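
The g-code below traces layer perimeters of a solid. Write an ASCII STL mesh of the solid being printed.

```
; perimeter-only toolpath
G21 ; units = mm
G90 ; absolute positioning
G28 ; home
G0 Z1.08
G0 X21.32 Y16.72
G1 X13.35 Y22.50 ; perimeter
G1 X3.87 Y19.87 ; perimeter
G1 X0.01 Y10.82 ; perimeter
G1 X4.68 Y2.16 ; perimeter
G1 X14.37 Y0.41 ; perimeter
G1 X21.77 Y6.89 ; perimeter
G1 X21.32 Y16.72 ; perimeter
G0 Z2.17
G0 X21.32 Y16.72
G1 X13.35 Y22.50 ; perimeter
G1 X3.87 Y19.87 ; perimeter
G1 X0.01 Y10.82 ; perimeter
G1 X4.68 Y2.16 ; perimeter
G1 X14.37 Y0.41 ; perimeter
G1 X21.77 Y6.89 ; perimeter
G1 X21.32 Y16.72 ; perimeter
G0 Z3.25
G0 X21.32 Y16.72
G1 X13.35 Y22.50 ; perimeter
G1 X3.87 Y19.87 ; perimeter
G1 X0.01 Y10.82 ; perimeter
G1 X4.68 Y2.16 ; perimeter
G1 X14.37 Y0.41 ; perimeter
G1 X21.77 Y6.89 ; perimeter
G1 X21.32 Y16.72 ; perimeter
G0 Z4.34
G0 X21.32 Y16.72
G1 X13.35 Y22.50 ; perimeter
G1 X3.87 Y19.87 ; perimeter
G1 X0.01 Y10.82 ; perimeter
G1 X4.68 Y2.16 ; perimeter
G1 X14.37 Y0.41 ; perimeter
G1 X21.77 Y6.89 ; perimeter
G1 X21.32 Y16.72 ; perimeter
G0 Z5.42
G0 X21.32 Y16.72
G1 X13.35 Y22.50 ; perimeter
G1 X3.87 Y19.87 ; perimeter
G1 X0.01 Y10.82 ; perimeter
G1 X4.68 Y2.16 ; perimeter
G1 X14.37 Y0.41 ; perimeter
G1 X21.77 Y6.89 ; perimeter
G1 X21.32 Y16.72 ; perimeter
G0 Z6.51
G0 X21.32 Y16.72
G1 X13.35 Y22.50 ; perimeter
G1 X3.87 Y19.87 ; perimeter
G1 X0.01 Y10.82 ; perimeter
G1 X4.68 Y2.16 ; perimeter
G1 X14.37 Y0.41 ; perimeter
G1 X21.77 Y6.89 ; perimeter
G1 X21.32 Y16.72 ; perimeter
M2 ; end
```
solid part
  facet normal 0.0000 0.0000 -1.0000
    outer loop
      vertex 3.87 19.87 0.00
      vertex 13.35 22.50 0.00
      vertex 21.32 16.72 0.00
    endloop
  endfacet
  facet normal 0.0000 0.0000 -1.0000
    outer loop
      vertex 0.01 10.82 0.00
      vertex 3.87 19.87 0.00
      vertex 21.32 16.72 0.00
    endloop
  endfacet
  facet normal 0.0000 0.0000 -1.0000
    outer loop
      vertex 4.68 2.16 0.00
      vertex 0.01 10.82 0.00
      vertex 21.32 16.72 0.00
    endloop
  endfacet
  facet normal 0.0000 0.0000 -1.0000
    outer loop
      vertex 14.37 0.41 0.00
      vertex 4.68 2.16 0.00
      vertex 21.32 16.72 0.00
    endloop
  endfacet
  facet normal 0.0000 0.0000 -1.0000
    outer loop
      vertex 21.77 6.89 0.00
      vertex 14.37 0.41 0.00
      vertex 21.32 16.72 0.00
    endloop
  endfacet
  facet normal 0.0000 0.0000 1.0000
    outer loop
      vertex 21.32 16.72 6.51
      vertex 13.35 22.50 6.51
      vertex 3.87 19.87 6.51
    endloop
  endfacet
  facet normal 0.0000 0.0000 1.0000
    outer loop
      vertex 21.32 16.72 6.51
      vertex 3.87 19.87 6.51
      vertex 0.01 10.82 6.51
    endloop
  endfacet
  facet normal 0.0000 0.0000 1.0000
    outer loop
      vertex 21.32 16.72 6.51
      vertex 0.01 10.82 6.51
      vertex 4.68 2.16 6.51
    endloop
  endfacet
  facet normal 0.0000 0.0000 1.0000
    outer loop
      vertex 21.32 16.72 6.51
      vertex 4.68 2.16 6.51
      vertex 14.37 0.41 6.51
    endloop
  endfacet
  facet normal 0.0000 0.0000 1.0000
    outer loop
      vertex 21.32 16.72 6.51
      vertex 14.37 0.41 6.51
      vertex 21.77 6.89 6.51
    endloop
  endfacet
  facet normal 0.5871 0.8095 0.0000
    outer loop
      vertex 21.32 16.72 0.00
      vertex 13.35 22.50 0.00
      vertex 13.35 22.50 6.51
    endloop
  endfacet
  facet normal 0.5871 0.8095 0.0000
    outer loop
      vertex 21.32 16.72 0.00
      vertex 13.35 22.50 6.51
      vertex 21.32 16.72 6.51
    endloop
  endfacet
  facet normal -0.2673 0.9636 0.0000
    outer loop
      vertex 13.35 22.50 0.00
      vertex 3.87 19.87 0.00
      vertex 3.87 19.87 6.51
    endloop
  endfacet
  facet normal -0.2673 0.9636 0.0000
    outer loop
      vertex 13.35 22.50 0.00
      vertex 3.87 19.87 6.51
      vertex 13.35 22.50 6.51
    endloop
  endfacet
  facet normal -0.9198 0.3923 0.0000
    outer loop
      vertex 3.87 19.87 0.00
      vertex 0.01 10.82 0.00
      vertex 0.01 10.82 6.51
    endloop
  endfacet
  facet normal -0.9198 0.3923 0.0000
    outer loop
      vertex 3.87 19.87 0.00
      vertex 0.01 10.82 6.51
      vertex 3.87 19.87 6.51
    endloop
  endfacet
  facet normal -0.8802 -0.4746 0.0000
    outer loop
      vertex 0.01 10.82 0.00
      vertex 4.68 2.16 0.00
      vertex 4.68 2.16 6.51
    endloop
  endfacet
  facet normal -0.8802 -0.4746 0.0000
    outer loop
      vertex 0.01 10.82 0.00
      vertex 4.68 2.16 6.51
      vertex 0.01 10.82 6.51
    endloop
  endfacet
  facet normal -0.1777 -0.9841 0.0000
    outer loop
      vertex 4.68 2.16 0.00
      vertex 14.37 0.41 0.00
      vertex 14.37 0.41 6.51
    endloop
  endfacet
  facet normal -0.1777 -0.9841 0.0000
    outer loop
      vertex 4.68 2.16 0.00
      vertex 14.37 0.41 6.51
      vertex 4.68 2.16 6.51
    endloop
  endfacet
  facet normal 0.6588 -0.7523 0.0000
    outer loop
      vertex 14.37 0.41 0.00
      vertex 21.77 6.89 0.00
      vertex 21.77 6.89 6.51
    endloop
  endfacet
  facet normal 0.6588 -0.7523 0.0000
    outer loop
      vertex 14.37 0.41 0.00
      vertex 21.77 6.89 6.51
      vertex 14.37 0.41 6.51
    endloop
  endfacet
  facet normal 0.9990 0.0457 0.0000
    outer loop
      vertex 21.77 6.89 0.00
      vertex 21.32 16.72 0.00
      vertex 21.32 16.72 6.51
    endloop
  endfacet
  facet normal 0.9990 0.0457 0.0000
    outer loop
      vertex 21.77 6.89 0.00
      vertex 21.32 16.72 6.51
      vertex 21.77 6.89 6.51
    endloop
  endfacet
endsolid part

The G0 Z moves step by Δz≈1.08 mm. Every layer's G1 loop is the same polygon, so the solid is a straight extrusion of it from z=0 to z≈6.51. Closing with flat bottom and top caps and triangulating gives 24 facets — a regular 7-sided prism (a cylinder approximated with 7 flat sides), circumscribed radius ≈ 11.3 mm, height ≈ 6.51 mm.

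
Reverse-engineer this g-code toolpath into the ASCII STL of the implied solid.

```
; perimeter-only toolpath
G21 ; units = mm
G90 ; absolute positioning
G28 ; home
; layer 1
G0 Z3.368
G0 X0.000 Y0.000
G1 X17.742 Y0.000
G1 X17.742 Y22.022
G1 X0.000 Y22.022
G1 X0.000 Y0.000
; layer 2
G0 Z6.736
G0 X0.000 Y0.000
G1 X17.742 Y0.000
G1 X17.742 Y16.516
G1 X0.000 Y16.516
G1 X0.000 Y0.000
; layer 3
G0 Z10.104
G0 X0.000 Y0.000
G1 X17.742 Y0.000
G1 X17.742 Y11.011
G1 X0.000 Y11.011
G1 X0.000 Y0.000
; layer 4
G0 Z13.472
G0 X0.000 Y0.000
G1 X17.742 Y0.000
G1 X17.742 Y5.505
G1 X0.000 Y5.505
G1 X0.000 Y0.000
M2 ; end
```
solid part
  facet normal 0.0000 0.0000 -1.0000
    outer loop
      vertex 17.742 27.527 0.000
      vertex 17.742 0.000 0.000
      vertex 0.000 0.000 0.000
    endloop
  endfacet
  facet normal 0.0000 0.0000 -1.0000
    outer loop
      vertex 0.000 27.527 0.000
      vertex 17.742 27.527 0.000
      vertex 0.000 0.000 0.000
    endloop
  endfacet
  facet normal 0.0000 -1.0000 0.0000
    outer loop
      vertex 0.000 0.000 0.000
      vertex 17.742 0.000 0.000
      vertex 17.742 0.000 16.840
    endloop
  endfacet
  facet normal 0.0000 -1.0000 0.0000
    outer loop
      vertex 0.000 0.000 0.000
      vertex 17.742 0.000 16.840
      vertex 0.000 0.000 16.840
    endloop
  endfacet
  facet normal 0.0000 0.5219 0.8530
    outer loop
      vertex 0.000 0.000 16.840
      vertex 17.742 0.000 16.840
      vertex 17.742 27.527 0.000
    endloop
  endfacet
  facet normal 0.0000 0.5219 0.8530
    outer loop
      vertex 0.000 0.000 16.840
      vertex 17.742 27.527 0.000
      vertex 0.000 27.527 0.000
    endloop
  endfacet
  facet normal -1.0000 0.0000 0.0000
    outer loop
      vertex 0.000 0.000 16.840
      vertex 0.000 27.527 0.000
      vertex 0.000 0.000 0.000
    endloop
  endfacet
  facet normal 1.0000 0.0000 0.0000
    outer loop
      vertex 17.742 0.000 0.000
      vertex 17.742 27.527 0.000
      vertex 17.742 0.000 16.840
    endloop
  endfacet
endsolid part

The G0 Z moves step by Δz≈3.368 mm. The G1 loops shrink linearly with z, so the solid tapers from its base footprint up to z≈16.8. Closing with a flat bottom cap and the tapered top and triangulating gives 8 facets — a wedge (ramp): 17.7 × 27.5 mm base, rising to 16.8 mm along the y=0 edge and sloping linearly to z=0 at y=27.5.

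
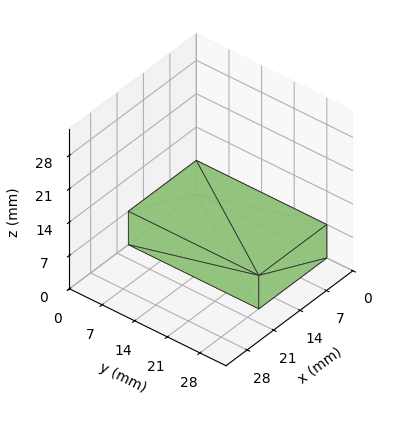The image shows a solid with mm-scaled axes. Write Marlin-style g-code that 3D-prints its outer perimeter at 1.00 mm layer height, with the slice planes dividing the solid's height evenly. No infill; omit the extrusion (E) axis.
Reading the render: the shape is a rectangular box, roughly 18 × 28 mm footprint and 7 mm tall (dimensions read to the nearest mm from the axis ticks). For the g-code, the solid's height is divided into equal slices at the stated Δz and each level perimeter traced with G1 moves after a G0 lift.

; perimeter-only toolpath
G21 ; units = mm
G90 ; absolute positioning
G28 ; home
; layer 1
G0 Z1.00
G0 X0.00 Y0.00
G1 X18.00 Y0.00
G1 X18.00 Y28.00
G1 X0.00 Y28.00
G1 X0.00 Y0.00
; layer 2
G0 Z2.00
G0 X0.00 Y0.00
G1 X18.00 Y0.00
G1 X18.00 Y28.00
G1 X0.00 Y28.00
G1 X0.00 Y0.00
; layer 3
G0 Z3.00
G0 X0.00 Y0.00
G1 X18.00 Y0.00
G1 X18.00 Y28.00
G1 X0.00 Y28.00
G1 X0.00 Y0.00
; layer 4
G0 Z4.00
G0 X0.00 Y0.00
G1 X18.00 Y0.00
G1 X18.00 Y28.00
G1 X0.00 Y28.00
G1 X0.00 Y0.00
; layer 5
G0 Z5.00
G0 X0.00 Y0.00
G1 X18.00 Y0.00
G1 X18.00 Y28.00
G1 X0.00 Y28.00
G1 X0.00 Y0.00
; layer 6
G0 Z6.00
G0 X0.00 Y0.00
G1 X18.00 Y0.00
G1 X18.00 Y28.00
G1 X0.00 Y28.00
G1 X0.00 Y0.00
; layer 7
G0 Z7.00
G0 X0.00 Y0.00
G1 X18.00 Y0.00
G1 X18.00 Y28.00
G1 X0.00 Y28.00
G1 X0.00 Y0.00
M2 ; end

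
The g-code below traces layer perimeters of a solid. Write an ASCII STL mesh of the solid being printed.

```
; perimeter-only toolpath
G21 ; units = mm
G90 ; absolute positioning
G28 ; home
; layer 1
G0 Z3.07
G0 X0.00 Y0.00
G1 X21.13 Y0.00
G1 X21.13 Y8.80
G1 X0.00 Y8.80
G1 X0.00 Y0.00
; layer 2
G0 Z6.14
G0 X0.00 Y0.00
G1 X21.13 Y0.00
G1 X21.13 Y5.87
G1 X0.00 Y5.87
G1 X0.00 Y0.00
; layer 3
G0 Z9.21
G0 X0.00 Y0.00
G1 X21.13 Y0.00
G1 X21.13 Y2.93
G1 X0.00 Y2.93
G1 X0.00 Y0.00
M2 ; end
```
solid part
  facet normal 0.0000 0.0000 -1.0000
    outer loop
      vertex 21.13 11.73 0.00
      vertex 21.13 0.00 0.00
      vertex 0.00 0.00 0.00
    endloop
  endfacet
  facet normal 0.0000 0.0000 -1.0000
    outer loop
      vertex 0.00 11.73 0.00
      vertex 21.13 11.73 0.00
      vertex 0.00 0.00 0.00
    endloop
  endfacet
  facet normal 0.0000 -1.0000 0.0000
    outer loop
      vertex 0.00 0.00 0.00
      vertex 21.13 0.00 0.00
      vertex 21.13 0.00 12.28
    endloop
  endfacet
  facet normal 0.0000 -1.0000 0.0000
    outer loop
      vertex 0.00 0.00 0.00
      vertex 21.13 0.00 12.28
      vertex 0.00 0.00 12.28
    endloop
  endfacet
  facet normal 0.0000 0.7231 0.6907
    outer loop
      vertex 0.00 0.00 12.28
      vertex 21.13 0.00 12.28
      vertex 21.13 11.73 0.00
    endloop
  endfacet
  facet normal 0.0000 0.7231 0.6907
    outer loop
      vertex 0.00 0.00 12.28
      vertex 21.13 11.73 0.00
      vertex 0.00 11.73 0.00
    endloop
  endfacet
  facet normal -1.0000 0.0000 0.0000
    outer loop
      vertex 0.00 0.00 12.28
      vertex 0.00 11.73 0.00
      vertex 0.00 0.00 0.00
    endloop
  endfacet
  facet normal 1.0000 0.0000 0.0000
    outer loop
      vertex 21.13 0.00 0.00
      vertex 21.13 11.73 0.00
      vertex 21.13 0.00 12.28
    endloop
  endfacet
endsolid part

The G0 Z moves step by Δz≈3.07 mm. The G1 loops shrink linearly with z, so the solid tapers from its base footprint up to z≈12.3. Closing with a flat bottom cap and the tapered top and triangulating gives 8 facets — a wedge (ramp): 21.1 × 11.7 mm base, rising to 12.3 mm along the y=0 edge and sloping linearly to z=0 at y=11.7.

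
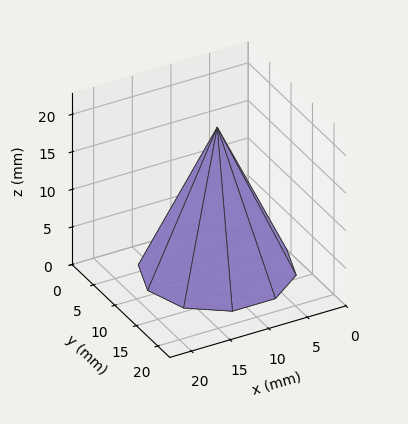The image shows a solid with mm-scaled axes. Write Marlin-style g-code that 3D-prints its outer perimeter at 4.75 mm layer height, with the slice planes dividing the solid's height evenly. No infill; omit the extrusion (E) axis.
Reading the render: the shape is a regular 10-sided pyramid, base circumscribed radius ≈ 9 mm, apex at z ≈ 19 mm (dimensions read to the nearest mm from the axis ticks). For the g-code, the solid's height is divided into equal slices at the stated Δz and each level perimeter traced with G1 moves after a G0 lift.

; perimeter-only toolpath
G21 ; units = mm
G90 ; absolute positioning
G28 ; home
; layer 1
G0 Z4.75
G0 X15.75 Y9.00
G1 X14.46 Y12.97
G1 X11.08 Y15.42
G1 X6.92 Y15.42
G1 X3.54 Y12.97
G1 X2.25 Y9.00
G1 X3.54 Y5.03
G1 X6.92 Y2.58
G1 X11.08 Y2.58
G1 X14.46 Y5.03
G1 X15.75 Y9.00
; layer 2
G0 Z9.50
G0 X13.50 Y9.00
G1 X12.64 Y11.64
G1 X10.39 Y13.28
G1 X7.61 Y13.28
G1 X5.36 Y11.64
G1 X4.50 Y9.00
G1 X5.36 Y6.36
G1 X7.61 Y4.72
G1 X10.39 Y4.72
G1 X12.64 Y6.36
G1 X13.50 Y9.00
; layer 3
G0 Z14.25
G0 X11.25 Y9.00
G1 X10.82 Y10.32
G1 X9.70 Y11.14
G1 X8.30 Y11.14
G1 X7.18 Y10.32
G1 X6.75 Y9.00
G1 X7.18 Y7.68
G1 X8.30 Y6.86
G1 X9.70 Y6.86
G1 X10.82 Y7.68
G1 X11.25 Y9.00
M2 ; end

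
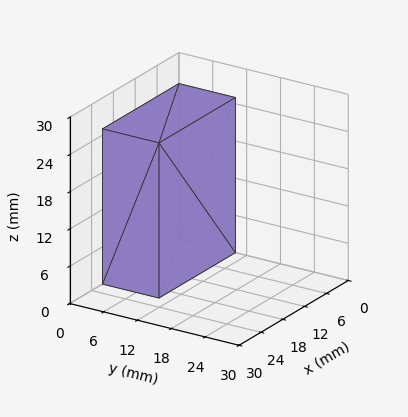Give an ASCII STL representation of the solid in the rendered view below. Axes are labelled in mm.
Reading the render: the shape is a rectangular box, roughly 21 × 10 mm footprint and 25 mm tall (dimensions read to the nearest mm from the axis ticks). For the STL, each face is triangulated and given an outward normal.

solid part
  facet normal 0.0000 0.0000 -1.0000
    outer loop
      vertex 21.0 10.0 0.0
      vertex 21.0 0.0 0.0
      vertex 0.0 0.0 0.0
    endloop
  endfacet
  facet normal 0.0000 0.0000 -1.0000
    outer loop
      vertex 0.0 10.0 0.0
      vertex 21.0 10.0 0.0
      vertex 0.0 0.0 0.0
    endloop
  endfacet
  facet normal 0.0000 0.0000 1.0000
    outer loop
      vertex 0.0 0.0 25.0
      vertex 21.0 0.0 25.0
      vertex 21.0 10.0 25.0
    endloop
  endfacet
  facet normal 0.0000 0.0000 1.0000
    outer loop
      vertex 0.0 0.0 25.0
      vertex 21.0 10.0 25.0
      vertex 0.0 10.0 25.0
    endloop
  endfacet
  facet normal 0.0000 -1.0000 0.0000
    outer loop
      vertex 0.0 0.0 0.0
      vertex 21.0 0.0 0.0
      vertex 21.0 0.0 25.0
    endloop
  endfacet
  facet normal 0.0000 -1.0000 0.0000
    outer loop
      vertex 0.0 0.0 0.0
      vertex 21.0 0.0 25.0
      vertex 0.0 0.0 25.0
    endloop
  endfacet
  facet normal 0.0000 1.0000 0.0000
    outer loop
      vertex 21.0 10.0 25.0
      vertex 21.0 10.0 0.0
      vertex 0.0 10.0 0.0
    endloop
  endfacet
  facet normal 0.0000 1.0000 0.0000
    outer loop
      vertex 0.0 10.0 25.0
      vertex 21.0 10.0 25.0
      vertex 0.0 10.0 0.0
    endloop
  endfacet
  facet normal -1.0000 0.0000 0.0000
    outer loop
      vertex 0.0 10.0 25.0
      vertex 0.0 10.0 0.0
      vertex 0.0 0.0 0.0
    endloop
  endfacet
  facet normal -1.0000 0.0000 0.0000
    outer loop
      vertex 0.0 0.0 25.0
      vertex 0.0 10.0 25.0
      vertex 0.0 0.0 0.0
    endloop
  endfacet
  facet normal 1.0000 0.0000 0.0000
    outer loop
      vertex 21.0 0.0 0.0
      vertex 21.0 10.0 0.0
      vertex 21.0 10.0 25.0
    endloop
  endfacet
  facet normal 1.0000 0.0000 0.0000
    outer loop
      vertex 21.0 0.0 0.0
      vertex 21.0 10.0 25.0
      vertex 21.0 0.0 25.0
    endloop
  endfacet
endsolid part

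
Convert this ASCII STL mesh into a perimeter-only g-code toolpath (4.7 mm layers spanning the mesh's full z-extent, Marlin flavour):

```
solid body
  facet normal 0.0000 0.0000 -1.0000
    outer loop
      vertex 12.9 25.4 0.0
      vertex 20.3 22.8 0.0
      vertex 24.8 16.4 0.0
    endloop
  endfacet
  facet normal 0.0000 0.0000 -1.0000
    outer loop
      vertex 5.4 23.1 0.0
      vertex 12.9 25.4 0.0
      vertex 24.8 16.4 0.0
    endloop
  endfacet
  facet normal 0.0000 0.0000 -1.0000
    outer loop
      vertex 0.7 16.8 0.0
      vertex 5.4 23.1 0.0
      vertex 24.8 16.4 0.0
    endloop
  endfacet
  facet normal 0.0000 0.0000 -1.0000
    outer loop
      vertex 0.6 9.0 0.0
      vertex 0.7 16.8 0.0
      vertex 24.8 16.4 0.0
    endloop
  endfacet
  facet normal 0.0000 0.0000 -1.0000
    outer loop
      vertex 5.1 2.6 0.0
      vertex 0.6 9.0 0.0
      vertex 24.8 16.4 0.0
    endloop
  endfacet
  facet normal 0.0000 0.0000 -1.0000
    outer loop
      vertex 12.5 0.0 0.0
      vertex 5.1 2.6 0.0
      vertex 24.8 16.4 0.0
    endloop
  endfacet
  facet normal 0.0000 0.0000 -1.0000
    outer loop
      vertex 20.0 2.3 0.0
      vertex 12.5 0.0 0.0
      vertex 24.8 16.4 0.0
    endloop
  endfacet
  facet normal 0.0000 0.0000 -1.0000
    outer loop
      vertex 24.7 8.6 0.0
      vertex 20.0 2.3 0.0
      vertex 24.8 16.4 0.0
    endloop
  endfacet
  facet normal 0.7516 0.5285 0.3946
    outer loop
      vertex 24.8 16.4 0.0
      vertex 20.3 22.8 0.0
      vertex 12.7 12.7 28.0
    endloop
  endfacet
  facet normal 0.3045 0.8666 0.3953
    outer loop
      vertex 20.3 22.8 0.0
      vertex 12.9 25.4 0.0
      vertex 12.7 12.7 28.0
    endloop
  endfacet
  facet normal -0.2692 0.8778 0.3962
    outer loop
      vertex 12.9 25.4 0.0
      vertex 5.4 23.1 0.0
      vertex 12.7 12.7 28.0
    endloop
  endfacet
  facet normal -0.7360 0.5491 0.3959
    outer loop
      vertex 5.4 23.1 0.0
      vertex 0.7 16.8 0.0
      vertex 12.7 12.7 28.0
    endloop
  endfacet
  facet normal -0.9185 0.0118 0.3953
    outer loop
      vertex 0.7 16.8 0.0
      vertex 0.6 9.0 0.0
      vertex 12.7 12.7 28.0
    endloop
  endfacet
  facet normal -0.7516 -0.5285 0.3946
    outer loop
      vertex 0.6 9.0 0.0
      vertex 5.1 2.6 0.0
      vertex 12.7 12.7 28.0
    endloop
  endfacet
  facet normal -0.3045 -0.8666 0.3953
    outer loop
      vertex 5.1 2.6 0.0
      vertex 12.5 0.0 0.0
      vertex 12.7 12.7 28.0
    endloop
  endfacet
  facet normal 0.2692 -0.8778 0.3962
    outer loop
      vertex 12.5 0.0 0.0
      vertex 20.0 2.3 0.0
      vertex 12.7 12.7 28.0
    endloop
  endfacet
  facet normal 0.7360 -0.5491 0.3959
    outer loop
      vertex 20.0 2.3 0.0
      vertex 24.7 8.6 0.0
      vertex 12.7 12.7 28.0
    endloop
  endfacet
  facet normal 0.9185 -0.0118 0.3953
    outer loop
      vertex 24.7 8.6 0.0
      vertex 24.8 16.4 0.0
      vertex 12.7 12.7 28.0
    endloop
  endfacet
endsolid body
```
; perimeter-only toolpath
G21 ; units = mm
G90 ; absolute positioning
G28 ; home
; layer 1
G0 Z4.7
G0 X22.8 Y15.8
G1 X19.0 Y21.1
G1 X12.9 Y23.3
G1 X6.6 Y21.4
G1 X2.7 Y16.1
G1 X2.6 Y9.6
G1 X6.4 Y4.3
G1 X12.5 Y2.1
G1 X18.8 Y4.0
G1 X22.7 Y9.3
G1 X22.8 Y15.8
; layer 2
G0 Z9.3
G0 X20.8 Y15.2
G1 X17.8 Y19.4
G1 X12.8 Y21.2
G1 X7.8 Y19.6
G1 X4.7 Y15.4
G1 X4.6 Y10.2
G1 X7.6 Y6.0
G1 X12.6 Y4.2
G1 X17.6 Y5.8
G1 X20.7 Y10.0
G1 X20.8 Y15.2
; layer 3
G0 Z14.0
G0 X18.8 Y14.5
G1 X16.5 Y17.8
G1 X12.8 Y19.0
G1 X9.1 Y17.9
G1 X6.7 Y14.8
G1 X6.6 Y10.8
G1 X8.9 Y7.6
G1 X12.6 Y6.3
G1 X16.4 Y7.5
G1 X18.7 Y10.6
G1 X18.8 Y14.5
; layer 4
G0 Z18.7
G0 X16.7 Y13.9
G1 X15.2 Y16.1
G1 X12.8 Y16.9
G1 X10.3 Y16.2
G1 X8.7 Y14.1
G1 X8.7 Y11.5
G1 X10.2 Y9.3
G1 X12.6 Y8.5
G1 X15.1 Y9.2
G1 X16.7 Y11.3
G1 X16.7 Y13.9
; layer 5
G0 Z23.3
G0 X14.7 Y13.3
G1 X14.0 Y14.4
G1 X12.7 Y14.8
G1 X11.5 Y14.4
G1 X10.7 Y13.4
G1 X10.7 Y12.1
G1 X11.4 Y11.0
G1 X12.7 Y10.6
G1 X13.9 Y11.0
G1 X14.7 Y12.0
G1 X14.7 Y13.3
M2 ; end

The solid is a regular 10-sided pyramid, base circumscribed radius ≈ 12.7 mm, apex at z ≈ 28 mm. Slicing at Δz = 4.7 mm — 6 equal slices spanning the solid's height, so layer i sits at z = i·h/6 — gives 5 non-empty perimeters. Each is a 10-segment closed polygon; G0 lifts to the layer z and rapids to the start vertex, then G1 traces the edges. The cross-section shrinks linearly with z (the slice at the apex is degenerate and omitted).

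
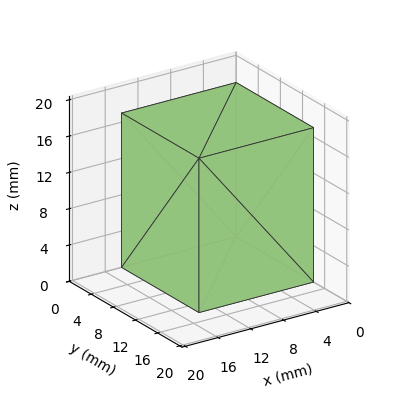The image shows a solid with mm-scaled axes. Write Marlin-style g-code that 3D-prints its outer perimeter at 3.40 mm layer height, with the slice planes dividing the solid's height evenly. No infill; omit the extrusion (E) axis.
Reading the render: the shape is a rectangular box, roughly 14 × 14 mm footprint and 17 mm tall (dimensions read to the nearest mm from the axis ticks). For the g-code, the solid's height is divided into equal slices at the stated Δz and each level perimeter traced with G1 moves after a G0 lift.

; perimeter-only toolpath
G21 ; units = mm
G90 ; absolute positioning
G28 ; home
; layer 1
G0 Z3.40
G0 X0.00 Y0.00
G1 X14.00 Y0.00
G1 X14.00 Y14.00
G1 X0.00 Y14.00
G1 X0.00 Y0.00
; layer 2
G0 Z6.80
G0 X0.00 Y0.00
G1 X14.00 Y0.00
G1 X14.00 Y14.00
G1 X0.00 Y14.00
G1 X0.00 Y0.00
; layer 3
G0 Z10.20
G0 X0.00 Y0.00
G1 X14.00 Y0.00
G1 X14.00 Y14.00
G1 X0.00 Y14.00
G1 X0.00 Y0.00
; layer 4
G0 Z13.60
G0 X0.00 Y0.00
G1 X14.00 Y0.00
G1 X14.00 Y14.00
G1 X0.00 Y14.00
G1 X0.00 Y0.00
; layer 5
G0 Z17.00
G0 X0.00 Y0.00
G1 X14.00 Y0.00
G1 X14.00 Y14.00
G1 X0.00 Y14.00
G1 X0.00 Y0.00
M2 ; end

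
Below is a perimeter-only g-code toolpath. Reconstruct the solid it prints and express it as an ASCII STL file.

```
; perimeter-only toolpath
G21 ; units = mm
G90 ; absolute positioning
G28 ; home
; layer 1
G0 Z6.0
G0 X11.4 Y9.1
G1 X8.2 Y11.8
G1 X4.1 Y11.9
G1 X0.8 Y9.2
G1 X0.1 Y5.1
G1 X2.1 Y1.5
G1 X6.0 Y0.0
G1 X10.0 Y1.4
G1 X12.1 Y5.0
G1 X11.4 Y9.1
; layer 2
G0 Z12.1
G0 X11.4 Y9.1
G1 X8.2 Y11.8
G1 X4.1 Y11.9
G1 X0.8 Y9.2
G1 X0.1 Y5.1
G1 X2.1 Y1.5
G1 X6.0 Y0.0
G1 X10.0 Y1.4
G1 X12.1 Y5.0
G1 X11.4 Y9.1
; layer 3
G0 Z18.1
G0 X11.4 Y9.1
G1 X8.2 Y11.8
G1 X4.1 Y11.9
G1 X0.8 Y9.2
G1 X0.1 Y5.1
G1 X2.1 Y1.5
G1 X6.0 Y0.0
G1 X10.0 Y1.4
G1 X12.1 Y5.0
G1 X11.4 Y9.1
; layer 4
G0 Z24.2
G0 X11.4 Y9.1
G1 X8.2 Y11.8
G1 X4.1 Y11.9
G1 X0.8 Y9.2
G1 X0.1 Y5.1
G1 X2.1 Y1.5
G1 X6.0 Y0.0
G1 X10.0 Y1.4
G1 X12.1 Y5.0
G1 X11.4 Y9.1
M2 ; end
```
solid part
  facet normal 0.0000 0.0000 -1.0000
    outer loop
      vertex 4.1 11.9 0.0
      vertex 8.2 11.8 0.0
      vertex 11.4 9.1 0.0
    endloop
  endfacet
  facet normal 0.0000 0.0000 -1.0000
    outer loop
      vertex 0.8 9.2 0.0
      vertex 4.1 11.9 0.0
      vertex 11.4 9.1 0.0
    endloop
  endfacet
  facet normal 0.0000 0.0000 -1.0000
    outer loop
      vertex 0.1 5.1 0.0
      vertex 0.8 9.2 0.0
      vertex 11.4 9.1 0.0
    endloop
  endfacet
  facet normal 0.0000 0.0000 -1.0000
    outer loop
      vertex 2.1 1.5 0.0
      vertex 0.1 5.1 0.0
      vertex 11.4 9.1 0.0
    endloop
  endfacet
  facet normal 0.0000 0.0000 -1.0000
    outer loop
      vertex 6.0 0.0 0.0
      vertex 2.1 1.5 0.0
      vertex 11.4 9.1 0.0
    endloop
  endfacet
  facet normal 0.0000 0.0000 -1.0000
    outer loop
      vertex 10.0 1.4 0.0
      vertex 6.0 0.0 0.0
      vertex 11.4 9.1 0.0
    endloop
  endfacet
  facet normal 0.0000 0.0000 -1.0000
    outer loop
      vertex 12.1 5.0 0.0
      vertex 10.0 1.4 0.0
      vertex 11.4 9.1 0.0
    endloop
  endfacet
  facet normal 0.0000 0.0000 1.0000
    outer loop
      vertex 11.4 9.1 24.2
      vertex 8.2 11.8 24.2
      vertex 4.1 11.9 24.2
    endloop
  endfacet
  facet normal 0.0000 0.0000 1.0000
    outer loop
      vertex 11.4 9.1 24.2
      vertex 4.1 11.9 24.2
      vertex 0.8 9.2 24.2
    endloop
  endfacet
  facet normal 0.0000 0.0000 1.0000
    outer loop
      vertex 11.4 9.1 24.2
      vertex 0.8 9.2 24.2
      vertex 0.1 5.1 24.2
    endloop
  endfacet
  facet normal 0.0000 0.0000 1.0000
    outer loop
      vertex 11.4 9.1 24.2
      vertex 0.1 5.1 24.2
      vertex 2.1 1.5 24.2
    endloop
  endfacet
  facet normal 0.0000 0.0000 1.0000
    outer loop
      vertex 11.4 9.1 24.2
      vertex 2.1 1.5 24.2
      vertex 6.0 0.0 24.2
    endloop
  endfacet
  facet normal 0.0000 0.0000 1.0000
    outer loop
      vertex 11.4 9.1 24.2
      vertex 6.0 0.0 24.2
      vertex 10.0 1.4 24.2
    endloop
  endfacet
  facet normal 0.0000 0.0000 1.0000
    outer loop
      vertex 11.4 9.1 24.2
      vertex 10.0 1.4 24.2
      vertex 12.1 5.0 24.2
    endloop
  endfacet
  facet normal 0.6449 0.7643 0.0000
    outer loop
      vertex 11.4 9.1 0.0
      vertex 8.2 11.8 0.0
      vertex 8.2 11.8 24.2
    endloop
  endfacet
  facet normal 0.6449 0.7643 0.0000
    outer loop
      vertex 11.4 9.1 0.0
      vertex 8.2 11.8 24.2
      vertex 11.4 9.1 24.2
    endloop
  endfacet
  facet normal 0.0244 0.9997 0.0000
    outer loop
      vertex 8.2 11.8 0.0
      vertex 4.1 11.9 0.0
      vertex 4.1 11.9 24.2
    endloop
  endfacet
  facet normal 0.0244 0.9997 0.0000
    outer loop
      vertex 8.2 11.8 0.0
      vertex 4.1 11.9 24.2
      vertex 8.2 11.8 24.2
    endloop
  endfacet
  facet normal -0.6332 0.7740 0.0000
    outer loop
      vertex 4.1 11.9 0.0
      vertex 0.8 9.2 0.0
      vertex 0.8 9.2 24.2
    endloop
  endfacet
  facet normal -0.6332 0.7740 0.0000
    outer loop
      vertex 4.1 11.9 0.0
      vertex 0.8 9.2 24.2
      vertex 4.1 11.9 24.2
    endloop
  endfacet
  facet normal -0.9857 0.1683 0.0000
    outer loop
      vertex 0.8 9.2 0.0
      vertex 0.1 5.1 0.0
      vertex 0.1 5.1 24.2
    endloop
  endfacet
  facet normal -0.9857 0.1683 0.0000
    outer loop
      vertex 0.8 9.2 0.0
      vertex 0.1 5.1 24.2
      vertex 0.8 9.2 24.2
    endloop
  endfacet
  facet normal -0.8742 -0.4856 0.0000
    outer loop
      vertex 0.1 5.1 0.0
      vertex 2.1 1.5 0.0
      vertex 2.1 1.5 24.2
    endloop
  endfacet
  facet normal -0.8742 -0.4856 0.0000
    outer loop
      vertex 0.1 5.1 0.0
      vertex 2.1 1.5 24.2
      vertex 0.1 5.1 24.2
    endloop
  endfacet
  facet normal -0.3590 -0.9333 0.0000
    outer loop
      vertex 2.1 1.5 0.0
      vertex 6.0 0.0 0.0
      vertex 6.0 0.0 24.2
    endloop
  endfacet
  facet normal -0.3590 -0.9333 0.0000
    outer loop
      vertex 2.1 1.5 0.0
      vertex 6.0 0.0 24.2
      vertex 2.1 1.5 24.2
    endloop
  endfacet
  facet normal 0.3304 -0.9439 0.0000
    outer loop
      vertex 6.0 0.0 0.0
      vertex 10.0 1.4 0.0
      vertex 10.0 1.4 24.2
    endloop
  endfacet
  facet normal 0.3304 -0.9439 0.0000
    outer loop
      vertex 6.0 0.0 0.0
      vertex 10.0 1.4 24.2
      vertex 6.0 0.0 24.2
    endloop
  endfacet
  facet normal 0.8638 -0.5039 0.0000
    outer loop
      vertex 10.0 1.4 0.0
      vertex 12.1 5.0 0.0
      vertex 12.1 5.0 24.2
    endloop
  endfacet
  facet normal 0.8638 -0.5039 0.0000
    outer loop
      vertex 10.0 1.4 0.0
      vertex 12.1 5.0 24.2
      vertex 10.0 1.4 24.2
    endloop
  endfacet
  facet normal 0.9857 0.1683 0.0000
    outer loop
      vertex 12.1 5.0 0.0
      vertex 11.4 9.1 0.0
      vertex 11.4 9.1 24.2
    endloop
  endfacet
  facet normal 0.9857 0.1683 0.0000
    outer loop
      vertex 12.1 5.0 0.0
      vertex 11.4 9.1 24.2
      vertex 12.1 5.0 24.2
    endloop
  endfacet
endsolid part

The G0 Z moves step by Δz≈6.0 mm. Every layer's G1 loop is the same polygon, so the solid is a straight extrusion of it from z=0 to z≈24.2. Closing with flat bottom and top caps and triangulating gives 32 facets — a regular 9-sided prism (a cylinder approximated with 9 flat sides), circumscribed radius ≈ 6.1 mm, height ≈ 24.2 mm.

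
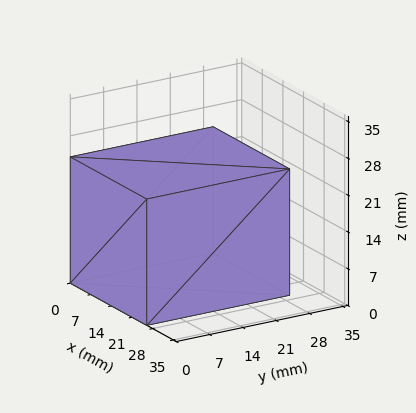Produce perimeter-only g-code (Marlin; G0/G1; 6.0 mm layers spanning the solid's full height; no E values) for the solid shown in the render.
Reading the render: the shape is a rectangular box, roughly 26 × 30 mm footprint and 24 mm tall (dimensions read to the nearest mm from the axis ticks). For the g-code, the solid's height is divided into equal slices at the stated Δz and each level perimeter traced with G1 moves after a G0 lift.

; perimeter-only toolpath
G21 ; units = mm
G90 ; absolute positioning
G28 ; home
; layer 1
G0 Z6.0
G0 X0.0 Y0.0
G1 X26.0 Y0.0
G1 X26.0 Y30.0
G1 X0.0 Y30.0
G1 X0.0 Y0.0
; layer 2
G0 Z12.0
G0 X0.0 Y0.0
G1 X26.0 Y0.0
G1 X26.0 Y30.0
G1 X0.0 Y30.0
G1 X0.0 Y0.0
; layer 3
G0 Z18.0
G0 X0.0 Y0.0
G1 X26.0 Y0.0
G1 X26.0 Y30.0
G1 X0.0 Y30.0
G1 X0.0 Y0.0
; layer 4
G0 Z24.0
G0 X0.0 Y0.0
G1 X26.0 Y0.0
G1 X26.0 Y30.0
G1 X0.0 Y30.0
G1 X0.0 Y0.0
M2 ; end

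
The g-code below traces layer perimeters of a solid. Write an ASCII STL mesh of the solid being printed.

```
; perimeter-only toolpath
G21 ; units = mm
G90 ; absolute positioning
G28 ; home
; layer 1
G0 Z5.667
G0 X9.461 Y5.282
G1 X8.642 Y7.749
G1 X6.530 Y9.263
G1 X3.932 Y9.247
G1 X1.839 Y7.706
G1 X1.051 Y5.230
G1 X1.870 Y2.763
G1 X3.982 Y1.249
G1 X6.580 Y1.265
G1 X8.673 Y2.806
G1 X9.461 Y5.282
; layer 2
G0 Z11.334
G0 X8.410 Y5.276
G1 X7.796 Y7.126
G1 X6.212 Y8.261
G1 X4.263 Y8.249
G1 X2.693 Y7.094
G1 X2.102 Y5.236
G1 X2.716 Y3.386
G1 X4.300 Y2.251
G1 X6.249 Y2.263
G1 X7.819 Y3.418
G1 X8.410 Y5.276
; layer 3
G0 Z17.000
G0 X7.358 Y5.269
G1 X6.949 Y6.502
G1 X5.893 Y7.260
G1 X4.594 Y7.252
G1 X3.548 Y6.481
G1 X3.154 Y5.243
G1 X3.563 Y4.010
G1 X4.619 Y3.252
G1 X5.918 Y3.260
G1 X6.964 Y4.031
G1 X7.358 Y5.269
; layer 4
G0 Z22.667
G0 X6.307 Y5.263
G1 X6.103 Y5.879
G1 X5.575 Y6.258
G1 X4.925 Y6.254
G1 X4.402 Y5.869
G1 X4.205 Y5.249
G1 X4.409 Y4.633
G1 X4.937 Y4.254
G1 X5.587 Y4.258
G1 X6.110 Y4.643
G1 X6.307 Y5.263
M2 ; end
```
solid part
  facet normal 0.0000 0.0000 -1.0000
    outer loop
      vertex 6.849 10.265 0.000
      vertex 9.489 8.372 0.000
      vertex 10.512 5.289 0.000
    endloop
  endfacet
  facet normal 0.0000 0.0000 -1.0000
    outer loop
      vertex 3.601 10.245 0.000
      vertex 6.849 10.265 0.000
      vertex 10.512 5.289 0.000
    endloop
  endfacet
  facet normal 0.0000 0.0000 -1.0000
    outer loop
      vertex 0.985 8.319 0.000
      vertex 3.601 10.245 0.000
      vertex 10.512 5.289 0.000
    endloop
  endfacet
  facet normal 0.0000 0.0000 -1.0000
    outer loop
      vertex 0.000 5.223 0.000
      vertex 0.985 8.319 0.000
      vertex 10.512 5.289 0.000
    endloop
  endfacet
  facet normal 0.0000 0.0000 -1.0000
    outer loop
      vertex 1.023 2.140 0.000
      vertex 0.000 5.223 0.000
      vertex 10.512 5.289 0.000
    endloop
  endfacet
  facet normal 0.0000 0.0000 -1.0000
    outer loop
      vertex 3.663 0.247 0.000
      vertex 1.023 2.140 0.000
      vertex 10.512 5.289 0.000
    endloop
  endfacet
  facet normal 0.0000 0.0000 -1.0000
    outer loop
      vertex 6.911 0.267 0.000
      vertex 3.663 0.247 0.000
      vertex 10.512 5.289 0.000
    endloop
  endfacet
  facet normal 0.0000 0.0000 -1.0000
    outer loop
      vertex 9.527 2.193 0.000
      vertex 6.911 0.267 0.000
      vertex 10.512 5.289 0.000
    endloop
  endfacet
  facet normal 0.9347 0.3101 0.1737
    outer loop
      vertex 10.512 5.289 0.000
      vertex 9.489 8.372 0.000
      vertex 5.256 5.256 28.334
    endloop
  endfacet
  facet normal 0.5739 0.8003 0.1737
    outer loop
      vertex 9.489 8.372 0.000
      vertex 6.849 10.265 0.000
      vertex 5.256 5.256 28.334
    endloop
  endfacet
  facet normal -0.0061 0.9848 0.1738
    outer loop
      vertex 6.849 10.265 0.000
      vertex 3.601 10.245 0.000
      vertex 5.256 5.256 28.334
    endloop
  endfacet
  facet normal -0.5839 0.7930 0.1737
    outer loop
      vertex 3.601 10.245 0.000
      vertex 0.985 8.319 0.000
      vertex 5.256 5.256 28.334
    endloop
  endfacet
  facet normal -0.9384 0.2986 0.1737
    outer loop
      vertex 0.985 8.319 0.000
      vertex 0.000 5.223 0.000
      vertex 5.256 5.256 28.334
    endloop
  endfacet
  facet normal -0.9347 -0.3101 0.1737
    outer loop
      vertex 0.000 5.223 0.000
      vertex 1.023 2.140 0.000
      vertex 5.256 5.256 28.334
    endloop
  endfacet
  facet normal -0.5739 -0.8003 0.1737
    outer loop
      vertex 1.023 2.140 0.000
      vertex 3.663 0.247 0.000
      vertex 5.256 5.256 28.334
    endloop
  endfacet
  facet normal 0.0061 -0.9848 0.1738
    outer loop
      vertex 3.663 0.247 0.000
      vertex 6.911 0.267 0.000
      vertex 5.256 5.256 28.334
    endloop
  endfacet
  facet normal 0.5839 -0.7930 0.1737
    outer loop
      vertex 6.911 0.267 0.000
      vertex 9.527 2.193 0.000
      vertex 5.256 5.256 28.334
    endloop
  endfacet
  facet normal 0.9384 -0.2986 0.1737
    outer loop
      vertex 9.527 2.193 0.000
      vertex 10.512 5.289 0.000
      vertex 5.256 5.256 28.334
    endloop
  endfacet
endsolid part

The G0 Z moves step by Δz≈5.667 mm. The G1 loops shrink linearly with z, so the solid tapers from its base footprint up to z≈28.3. Closing with a flat bottom cap and the tapered top and triangulating gives 18 facets — a regular 10-sided pyramid, base circumscribed radius ≈ 5.26 mm, apex at z ≈ 28.3 mm.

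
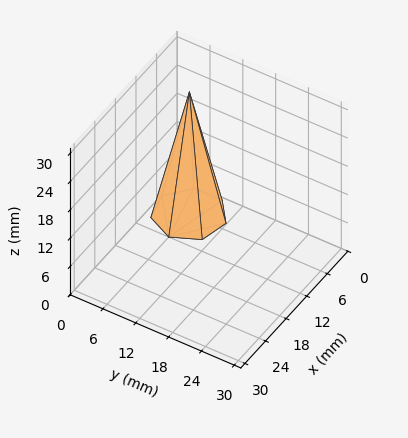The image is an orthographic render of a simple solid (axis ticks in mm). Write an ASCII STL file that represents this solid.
Reading the render: the shape is a regular 7-sided pyramid, base circumscribed radius ≈ 6 mm, apex at z ≈ 26 mm (dimensions read to the nearest mm from the axis ticks). For the STL, each face is triangulated and given an outward normal.

solid part
  facet normal 0.0000 0.0000 -1.0000
    outer loop
      vertex 4.665 11.850 0.000
      vertex 9.741 10.691 0.000
      vertex 12.000 6.000 0.000
    endloop
  endfacet
  facet normal 0.0000 0.0000 -1.0000
    outer loop
      vertex 0.594 8.603 0.000
      vertex 4.665 11.850 0.000
      vertex 12.000 6.000 0.000
    endloop
  endfacet
  facet normal 0.0000 0.0000 -1.0000
    outer loop
      vertex 0.594 3.397 0.000
      vertex 0.594 8.603 0.000
      vertex 12.000 6.000 0.000
    endloop
  endfacet
  facet normal 0.0000 0.0000 -1.0000
    outer loop
      vertex 4.665 0.150 0.000
      vertex 0.594 3.397 0.000
      vertex 12.000 6.000 0.000
    endloop
  endfacet
  facet normal 0.0000 0.0000 -1.0000
    outer loop
      vertex 9.741 1.309 0.000
      vertex 4.665 0.150 0.000
      vertex 12.000 6.000 0.000
    endloop
  endfacet
  facet normal 0.8821 0.4248 0.2036
    outer loop
      vertex 12.000 6.000 0.000
      vertex 9.741 10.691 0.000
      vertex 6.000 6.000 26.000
    endloop
  endfacet
  facet normal 0.2179 0.9545 0.2036
    outer loop
      vertex 9.741 10.691 0.000
      vertex 4.665 11.850 0.000
      vertex 6.000 6.000 26.000
    endloop
  endfacet
  facet normal -0.6105 0.7654 0.2036
    outer loop
      vertex 4.665 11.850 0.000
      vertex 0.594 8.603 0.000
      vertex 6.000 6.000 26.000
    endloop
  endfacet
  facet normal -0.9791 0.0000 0.2036
    outer loop
      vertex 0.594 8.603 0.000
      vertex 0.594 3.397 0.000
      vertex 6.000 6.000 26.000
    endloop
  endfacet
  facet normal -0.6105 -0.7654 0.2036
    outer loop
      vertex 0.594 3.397 0.000
      vertex 4.665 0.150 0.000
      vertex 6.000 6.000 26.000
    endloop
  endfacet
  facet normal 0.2179 -0.9545 0.2036
    outer loop
      vertex 4.665 0.150 0.000
      vertex 9.741 1.309 0.000
      vertex 6.000 6.000 26.000
    endloop
  endfacet
  facet normal 0.8821 -0.4248 0.2036
    outer loop
      vertex 9.741 1.309 0.000
      vertex 12.000 6.000 0.000
      vertex 6.000 6.000 26.000
    endloop
  endfacet
endsolid part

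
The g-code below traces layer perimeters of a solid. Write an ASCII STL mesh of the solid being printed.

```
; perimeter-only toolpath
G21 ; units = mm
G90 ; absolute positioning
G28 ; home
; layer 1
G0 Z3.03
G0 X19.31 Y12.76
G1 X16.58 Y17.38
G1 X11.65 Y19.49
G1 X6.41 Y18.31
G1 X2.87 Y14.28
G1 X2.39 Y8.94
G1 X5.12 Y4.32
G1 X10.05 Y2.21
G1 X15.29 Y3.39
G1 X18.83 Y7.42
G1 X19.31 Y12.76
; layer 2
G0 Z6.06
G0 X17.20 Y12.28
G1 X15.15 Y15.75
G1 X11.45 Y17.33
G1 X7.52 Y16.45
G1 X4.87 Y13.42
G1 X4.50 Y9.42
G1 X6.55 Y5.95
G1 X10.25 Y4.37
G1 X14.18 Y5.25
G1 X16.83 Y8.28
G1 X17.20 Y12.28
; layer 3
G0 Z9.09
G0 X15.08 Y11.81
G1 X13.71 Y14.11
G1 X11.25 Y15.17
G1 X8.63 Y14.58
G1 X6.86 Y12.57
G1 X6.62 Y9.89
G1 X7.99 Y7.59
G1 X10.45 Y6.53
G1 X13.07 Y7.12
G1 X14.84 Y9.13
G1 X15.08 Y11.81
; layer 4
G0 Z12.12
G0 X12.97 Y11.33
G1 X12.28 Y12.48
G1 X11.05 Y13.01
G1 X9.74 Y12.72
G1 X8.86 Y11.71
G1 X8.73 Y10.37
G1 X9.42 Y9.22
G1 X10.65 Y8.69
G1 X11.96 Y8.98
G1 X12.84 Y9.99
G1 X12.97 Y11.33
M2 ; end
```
solid part
  facet normal 0.0000 0.0000 -1.0000
    outer loop
      vertex 11.85 21.65 0.00
      vertex 18.01 19.01 0.00
      vertex 21.43 13.24 0.00
    endloop
  endfacet
  facet normal 0.0000 0.0000 -1.0000
    outer loop
      vertex 5.30 20.18 0.00
      vertex 11.85 21.65 0.00
      vertex 21.43 13.24 0.00
    endloop
  endfacet
  facet normal 0.0000 0.0000 -1.0000
    outer loop
      vertex 0.88 15.14 0.00
      vertex 5.30 20.18 0.00
      vertex 21.43 13.24 0.00
    endloop
  endfacet
  facet normal 0.0000 0.0000 -1.0000
    outer loop
      vertex 0.27 8.46 0.00
      vertex 0.88 15.14 0.00
      vertex 21.43 13.24 0.00
    endloop
  endfacet
  facet normal 0.0000 0.0000 -1.0000
    outer loop
      vertex 3.69 2.69 0.00
      vertex 0.27 8.46 0.00
      vertex 21.43 13.24 0.00
    endloop
  endfacet
  facet normal 0.0000 0.0000 -1.0000
    outer loop
      vertex 9.85 0.05 0.00
      vertex 3.69 2.69 0.00
      vertex 21.43 13.24 0.00
    endloop
  endfacet
  facet normal 0.0000 0.0000 -1.0000
    outer loop
      vertex 16.40 1.52 0.00
      vertex 9.85 0.05 0.00
      vertex 21.43 13.24 0.00
    endloop
  endfacet
  facet normal 0.0000 0.0000 -1.0000
    outer loop
      vertex 20.82 6.56 0.00
      vertex 16.40 1.52 0.00
      vertex 21.43 13.24 0.00
    endloop
  endfacet
  facet normal 0.7110 0.4214 0.5630
    outer loop
      vertex 21.43 13.24 0.00
      vertex 18.01 19.01 0.00
      vertex 10.85 10.85 15.15
    endloop
  endfacet
  facet normal 0.3256 0.7596 0.5630
    outer loop
      vertex 18.01 19.01 0.00
      vertex 11.85 21.65 0.00
      vertex 10.85 10.85 15.15
    endloop
  endfacet
  facet normal -0.1810 0.8064 0.5629
    outer loop
      vertex 11.85 21.65 0.00
      vertex 5.30 20.18 0.00
      vertex 10.85 10.85 15.15
    endloop
  endfacet
  facet normal -0.6213 0.5449 0.5631
    outer loop
      vertex 5.30 20.18 0.00
      vertex 0.88 15.14 0.00
      vertex 10.85 10.85 15.15
    endloop
  endfacet
  facet normal -0.8231 0.0752 0.5629
    outer loop
      vertex 0.88 15.14 0.00
      vertex 0.27 8.46 0.00
      vertex 10.85 10.85 15.15
    endloop
  endfacet
  facet normal -0.7110 -0.4214 0.5630
    outer loop
      vertex 0.27 8.46 0.00
      vertex 3.69 2.69 0.00
      vertex 10.85 10.85 15.15
    endloop
  endfacet
  facet normal -0.3256 -0.7596 0.5630
    outer loop
      vertex 3.69 2.69 0.00
      vertex 9.85 0.05 0.00
      vertex 10.85 10.85 15.15
    endloop
  endfacet
  facet normal 0.1810 -0.8064 0.5629
    outer loop
      vertex 9.85 0.05 0.00
      vertex 16.40 1.52 0.00
      vertex 10.85 10.85 15.15
    endloop
  endfacet
  facet normal 0.6213 -0.5449 0.5631
    outer loop
      vertex 16.40 1.52 0.00
      vertex 20.82 6.56 0.00
      vertex 10.85 10.85 15.15
    endloop
  endfacet
  facet normal 0.8231 -0.0752 0.5629
    outer loop
      vertex 20.82 6.56 0.00
      vertex 21.43 13.24 0.00
      vertex 10.85 10.85 15.15
    endloop
  endfacet
endsolid part

The G0 Z moves step by Δz≈3.03 mm. The G1 loops shrink linearly with z, so the solid tapers from its base footprint up to z≈15.2. Closing with a flat bottom cap and the tapered top and triangulating gives 18 facets — a regular 10-sided pyramid, base circumscribed radius ≈ 10.8 mm, apex at z ≈ 15.2 mm.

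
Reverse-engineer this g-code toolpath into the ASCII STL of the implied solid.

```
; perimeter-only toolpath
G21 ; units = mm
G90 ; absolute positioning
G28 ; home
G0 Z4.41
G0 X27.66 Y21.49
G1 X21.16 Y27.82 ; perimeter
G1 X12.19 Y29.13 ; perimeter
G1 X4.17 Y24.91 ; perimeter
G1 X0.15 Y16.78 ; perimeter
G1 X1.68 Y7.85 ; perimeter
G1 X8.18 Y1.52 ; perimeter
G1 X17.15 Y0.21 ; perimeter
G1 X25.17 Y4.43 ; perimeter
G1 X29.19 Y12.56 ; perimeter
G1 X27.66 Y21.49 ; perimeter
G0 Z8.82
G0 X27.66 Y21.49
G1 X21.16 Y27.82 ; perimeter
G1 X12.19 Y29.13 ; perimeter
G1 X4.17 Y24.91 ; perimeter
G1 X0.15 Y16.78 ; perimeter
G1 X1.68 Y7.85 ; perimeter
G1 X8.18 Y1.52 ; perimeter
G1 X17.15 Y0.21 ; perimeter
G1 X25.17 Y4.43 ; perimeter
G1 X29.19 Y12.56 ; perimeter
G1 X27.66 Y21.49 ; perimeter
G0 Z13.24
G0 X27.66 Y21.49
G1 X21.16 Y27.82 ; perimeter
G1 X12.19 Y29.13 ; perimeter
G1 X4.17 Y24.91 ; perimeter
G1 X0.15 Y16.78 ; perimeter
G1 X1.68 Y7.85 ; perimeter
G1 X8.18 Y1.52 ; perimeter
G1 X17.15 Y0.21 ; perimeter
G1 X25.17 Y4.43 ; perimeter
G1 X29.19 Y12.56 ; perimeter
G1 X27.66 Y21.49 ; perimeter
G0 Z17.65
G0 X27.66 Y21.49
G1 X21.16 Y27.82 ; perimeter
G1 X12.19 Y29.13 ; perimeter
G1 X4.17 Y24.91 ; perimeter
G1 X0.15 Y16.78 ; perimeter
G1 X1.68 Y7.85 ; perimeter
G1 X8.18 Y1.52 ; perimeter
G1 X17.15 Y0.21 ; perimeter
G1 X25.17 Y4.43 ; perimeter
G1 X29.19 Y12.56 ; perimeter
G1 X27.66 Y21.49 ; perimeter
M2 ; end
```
solid part
  facet normal 0.0000 0.0000 -1.0000
    outer loop
      vertex 12.19 29.13 0.00
      vertex 21.16 27.82 0.00
      vertex 27.66 21.49 0.00
    endloop
  endfacet
  facet normal 0.0000 0.0000 -1.0000
    outer loop
      vertex 4.17 24.91 0.00
      vertex 12.19 29.13 0.00
      vertex 27.66 21.49 0.00
    endloop
  endfacet
  facet normal 0.0000 0.0000 -1.0000
    outer loop
      vertex 0.15 16.78 0.00
      vertex 4.17 24.91 0.00
      vertex 27.66 21.49 0.00
    endloop
  endfacet
  facet normal 0.0000 0.0000 -1.0000
    outer loop
      vertex 1.68 7.85 0.00
      vertex 0.15 16.78 0.00
      vertex 27.66 21.49 0.00
    endloop
  endfacet
  facet normal 0.0000 0.0000 -1.0000
    outer loop
      vertex 8.18 1.52 0.00
      vertex 1.68 7.85 0.00
      vertex 27.66 21.49 0.00
    endloop
  endfacet
  facet normal 0.0000 0.0000 -1.0000
    outer loop
      vertex 17.15 0.21 0.00
      vertex 8.18 1.52 0.00
      vertex 27.66 21.49 0.00
    endloop
  endfacet
  facet normal 0.0000 0.0000 -1.0000
    outer loop
      vertex 25.17 4.43 0.00
      vertex 17.15 0.21 0.00
      vertex 27.66 21.49 0.00
    endloop
  endfacet
  facet normal 0.0000 0.0000 -1.0000
    outer loop
      vertex 29.19 12.56 0.00
      vertex 25.17 4.43 0.00
      vertex 27.66 21.49 0.00
    endloop
  endfacet
  facet normal 0.0000 0.0000 1.0000
    outer loop
      vertex 27.66 21.49 17.65
      vertex 21.16 27.82 17.65
      vertex 12.19 29.13 17.65
    endloop
  endfacet
  facet normal 0.0000 0.0000 1.0000
    outer loop
      vertex 27.66 21.49 17.65
      vertex 12.19 29.13 17.65
      vertex 4.17 24.91 17.65
    endloop
  endfacet
  facet normal 0.0000 0.0000 1.0000
    outer loop
      vertex 27.66 21.49 17.65
      vertex 4.17 24.91 17.65
      vertex 0.15 16.78 17.65
    endloop
  endfacet
  facet normal 0.0000 0.0000 1.0000
    outer loop
      vertex 27.66 21.49 17.65
      vertex 0.15 16.78 17.65
      vertex 1.68 7.85 17.65
    endloop
  endfacet
  facet normal 0.0000 0.0000 1.0000
    outer loop
      vertex 27.66 21.49 17.65
      vertex 1.68 7.85 17.65
      vertex 8.18 1.52 17.65
    endloop
  endfacet
  facet normal 0.0000 0.0000 1.0000
    outer loop
      vertex 27.66 21.49 17.65
      vertex 8.18 1.52 17.65
      vertex 17.15 0.21 17.65
    endloop
  endfacet
  facet normal 0.0000 0.0000 1.0000
    outer loop
      vertex 27.66 21.49 17.65
      vertex 17.15 0.21 17.65
      vertex 25.17 4.43 17.65
    endloop
  endfacet
  facet normal 0.0000 0.0000 1.0000
    outer loop
      vertex 27.66 21.49 17.65
      vertex 25.17 4.43 17.65
      vertex 29.19 12.56 17.65
    endloop
  endfacet
  facet normal 0.6977 0.7164 0.0000
    outer loop
      vertex 27.66 21.49 0.00
      vertex 21.16 27.82 0.00
      vertex 21.16 27.82 17.65
    endloop
  endfacet
  facet normal 0.6977 0.7164 0.0000
    outer loop
      vertex 27.66 21.49 0.00
      vertex 21.16 27.82 17.65
      vertex 27.66 21.49 17.65
    endloop
  endfacet
  facet normal 0.1445 0.9895 0.0000
    outer loop
      vertex 21.16 27.82 0.00
      vertex 12.19 29.13 0.00
      vertex 12.19 29.13 17.65
    endloop
  endfacet
  facet normal 0.1445 0.9895 0.0000
    outer loop
      vertex 21.16 27.82 0.00
      vertex 12.19 29.13 17.65
      vertex 21.16 27.82 17.65
    endloop
  endfacet
  facet normal -0.4657 0.8850 0.0000
    outer loop
      vertex 12.19 29.13 0.00
      vertex 4.17 24.91 0.00
      vertex 4.17 24.91 17.65
    endloop
  endfacet
  facet normal -0.4657 0.8850 0.0000
    outer loop
      vertex 12.19 29.13 0.00
      vertex 4.17 24.91 17.65
      vertex 12.19 29.13 17.65
    endloop
  endfacet
  facet normal -0.8964 0.4432 0.0000
    outer loop
      vertex 4.17 24.91 0.00
      vertex 0.15 16.78 0.00
      vertex 0.15 16.78 17.65
    endloop
  endfacet
  facet normal -0.8964 0.4432 0.0000
    outer loop
      vertex 4.17 24.91 0.00
      vertex 0.15 16.78 17.65
      vertex 4.17 24.91 17.65
    endloop
  endfacet
  facet normal -0.9856 -0.1689 0.0000
    outer loop
      vertex 0.15 16.78 0.00
      vertex 1.68 7.85 0.00
      vertex 1.68 7.85 17.65
    endloop
  endfacet
  facet normal -0.9856 -0.1689 0.0000
    outer loop
      vertex 0.15 16.78 0.00
      vertex 1.68 7.85 17.65
      vertex 0.15 16.78 17.65
    endloop
  endfacet
  facet normal -0.6977 -0.7164 0.0000
    outer loop
      vertex 1.68 7.85 0.00
      vertex 8.18 1.52 0.00
      vertex 8.18 1.52 17.65
    endloop
  endfacet
  facet normal -0.6977 -0.7164 0.0000
    outer loop
      vertex 1.68 7.85 0.00
      vertex 8.18 1.52 17.65
      vertex 1.68 7.85 17.65
    endloop
  endfacet
  facet normal -0.1445 -0.9895 0.0000
    outer loop
      vertex 8.18 1.52 0.00
      vertex 17.15 0.21 0.00
      vertex 17.15 0.21 17.65
    endloop
  endfacet
  facet normal -0.1445 -0.9895 0.0000
    outer loop
      vertex 8.18 1.52 0.00
      vertex 17.15 0.21 17.65
      vertex 8.18 1.52 17.65
    endloop
  endfacet
  facet normal 0.4657 -0.8850 0.0000
    outer loop
      vertex 17.15 0.21 0.00
      vertex 25.17 4.43 0.00
      vertex 25.17 4.43 17.65
    endloop
  endfacet
  facet normal 0.4657 -0.8850 0.0000
    outer loop
      vertex 17.15 0.21 0.00
      vertex 25.17 4.43 17.65
      vertex 17.15 0.21 17.65
    endloop
  endfacet
  facet normal 0.8964 -0.4432 0.0000
    outer loop
      vertex 25.17 4.43 0.00
      vertex 29.19 12.56 0.00
      vertex 29.19 12.56 17.65
    endloop
  endfacet
  facet normal 0.8964 -0.4432 0.0000
    outer loop
      vertex 25.17 4.43 0.00
      vertex 29.19 12.56 17.65
      vertex 25.17 4.43 17.65
    endloop
  endfacet
  facet normal 0.9856 0.1689 0.0000
    outer loop
      vertex 29.19 12.56 0.00
      vertex 27.66 21.49 0.00
      vertex 27.66 21.49 17.65
    endloop
  endfacet
  facet normal 0.9856 0.1689 0.0000
    outer loop
      vertex 29.19 12.56 0.00
      vertex 27.66 21.49 17.65
      vertex 29.19 12.56 17.65
    endloop
  endfacet
endsolid part

The G0 Z moves step by Δz≈4.41 mm. Every layer's G1 loop is the same polygon, so the solid is a straight extrusion of it from z=0 to z≈17.6. Closing with flat bottom and top caps and triangulating gives 36 facets — a regular 10-sided prism (a cylinder approximated with 10 flat sides), circumscribed radius ≈ 14.7 mm, height ≈ 17.6 mm.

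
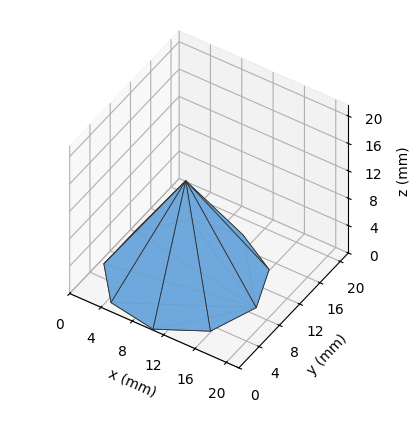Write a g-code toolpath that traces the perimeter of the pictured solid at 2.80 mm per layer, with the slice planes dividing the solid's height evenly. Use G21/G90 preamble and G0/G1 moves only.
Reading the render: the shape is a regular 9-sided pyramid, base circumscribed radius ≈ 9 mm, apex at z ≈ 14 mm (dimensions read to the nearest mm from the axis ticks). For the g-code, the solid's height is divided into equal slices at the stated Δz and each level perimeter traced with G1 moves after a G0 lift.

; perimeter-only toolpath
G21 ; units = mm
G90 ; absolute positioning
G28 ; home
; layer 1
G0 Z2.80
G0 X16.20 Y9.00
G1 X14.51 Y13.63
G1 X10.25 Y16.09
G1 X5.40 Y15.23
G1 X2.23 Y11.46
G1 X2.23 Y6.54
G1 X5.40 Y2.77
G1 X10.25 Y1.91
G1 X14.51 Y4.37
G1 X16.20 Y9.00
; layer 2
G0 Z5.60
G0 X14.40 Y9.00
G1 X13.13 Y12.47
G1 X9.94 Y14.32
G1 X6.30 Y13.67
G1 X3.92 Y10.85
G1 X3.92 Y7.15
G1 X6.30 Y4.33
G1 X9.94 Y3.68
G1 X13.13 Y5.53
G1 X14.40 Y9.00
; layer 3
G0 Z8.40
G0 X12.60 Y9.00
G1 X11.76 Y11.32
G1 X9.62 Y12.54
G1 X7.20 Y12.12
G1 X5.62 Y10.23
G1 X5.62 Y7.77
G1 X7.20 Y5.88
G1 X9.62 Y5.46
G1 X11.76 Y6.68
G1 X12.60 Y9.00
; layer 4
G0 Z11.20
G0 X10.80 Y9.00
G1 X10.38 Y10.16
G1 X9.31 Y10.77
G1 X8.10 Y10.56
G1 X7.31 Y9.62
G1 X7.31 Y8.38
G1 X8.10 Y7.44
G1 X9.31 Y7.23
G1 X10.38 Y7.84
G1 X10.80 Y9.00
M2 ; end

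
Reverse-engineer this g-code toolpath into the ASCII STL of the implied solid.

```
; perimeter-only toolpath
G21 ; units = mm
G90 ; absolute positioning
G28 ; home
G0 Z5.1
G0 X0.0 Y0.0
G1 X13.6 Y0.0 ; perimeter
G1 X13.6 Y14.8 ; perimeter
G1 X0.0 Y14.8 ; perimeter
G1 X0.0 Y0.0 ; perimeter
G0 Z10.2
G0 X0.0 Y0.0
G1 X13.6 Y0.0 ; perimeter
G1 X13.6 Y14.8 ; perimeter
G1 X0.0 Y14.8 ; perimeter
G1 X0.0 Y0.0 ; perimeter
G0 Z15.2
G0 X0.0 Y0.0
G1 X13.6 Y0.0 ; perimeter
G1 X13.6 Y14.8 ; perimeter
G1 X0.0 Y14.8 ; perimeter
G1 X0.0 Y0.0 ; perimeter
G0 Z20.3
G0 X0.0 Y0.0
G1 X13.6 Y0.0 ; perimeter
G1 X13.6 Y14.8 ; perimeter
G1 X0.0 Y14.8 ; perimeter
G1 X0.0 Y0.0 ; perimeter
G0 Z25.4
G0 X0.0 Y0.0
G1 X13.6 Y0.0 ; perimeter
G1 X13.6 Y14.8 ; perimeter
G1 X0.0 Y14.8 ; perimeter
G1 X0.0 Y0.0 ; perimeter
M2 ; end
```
solid part
  facet normal 0.0000 0.0000 -1.0000
    outer loop
      vertex 13.6 14.8 0.0
      vertex 13.6 0.0 0.0
      vertex 0.0 0.0 0.0
    endloop
  endfacet
  facet normal 0.0000 0.0000 -1.0000
    outer loop
      vertex 0.0 14.8 0.0
      vertex 13.6 14.8 0.0
      vertex 0.0 0.0 0.0
    endloop
  endfacet
  facet normal 0.0000 0.0000 1.0000
    outer loop
      vertex 0.0 0.0 25.4
      vertex 13.6 0.0 25.4
      vertex 13.6 14.8 25.4
    endloop
  endfacet
  facet normal 0.0000 0.0000 1.0000
    outer loop
      vertex 0.0 0.0 25.4
      vertex 13.6 14.8 25.4
      vertex 0.0 14.8 25.4
    endloop
  endfacet
  facet normal 0.0000 -1.0000 0.0000
    outer loop
      vertex 0.0 0.0 0.0
      vertex 13.6 0.0 0.0
      vertex 13.6 0.0 25.4
    endloop
  endfacet
  facet normal 0.0000 -1.0000 0.0000
    outer loop
      vertex 0.0 0.0 0.0
      vertex 13.6 0.0 25.4
      vertex 0.0 0.0 25.4
    endloop
  endfacet
  facet normal 0.0000 1.0000 0.0000
    outer loop
      vertex 13.6 14.8 25.4
      vertex 13.6 14.8 0.0
      vertex 0.0 14.8 0.0
    endloop
  endfacet
  facet normal 0.0000 1.0000 0.0000
    outer loop
      vertex 0.0 14.8 25.4
      vertex 13.6 14.8 25.4
      vertex 0.0 14.8 0.0
    endloop
  endfacet
  facet normal -1.0000 0.0000 0.0000
    outer loop
      vertex 0.0 14.8 25.4
      vertex 0.0 14.8 0.0
      vertex 0.0 0.0 0.0
    endloop
  endfacet
  facet normal -1.0000 0.0000 0.0000
    outer loop
      vertex 0.0 0.0 25.4
      vertex 0.0 14.8 25.4
      vertex 0.0 0.0 0.0
    endloop
  endfacet
  facet normal 1.0000 0.0000 0.0000
    outer loop
      vertex 13.6 0.0 0.0
      vertex 13.6 14.8 0.0
      vertex 13.6 14.8 25.4
    endloop
  endfacet
  facet normal 1.0000 0.0000 0.0000
    outer loop
      vertex 13.6 0.0 0.0
      vertex 13.6 14.8 25.4
      vertex 13.6 0.0 25.4
    endloop
  endfacet
endsolid part

The G0 Z moves step by Δz≈5.1 mm. Every layer's G1 loop is the same polygon, so the solid is a straight extrusion of it from z=0 to z≈25.4. Closing with flat bottom and top caps and triangulating gives 12 facets — a rectangular box, roughly 13.6 × 14.8 mm footprint and 25.4 mm tall.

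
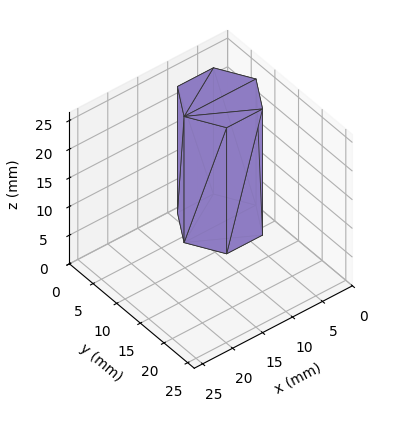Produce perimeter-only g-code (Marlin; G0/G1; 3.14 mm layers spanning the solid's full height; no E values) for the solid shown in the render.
Reading the render: the shape is a regular 6-sided prism (a cylinder approximated with 6 flat sides), circumscribed radius ≈ 6 mm, height ≈ 22 mm (dimensions read to the nearest mm from the axis ticks). For the g-code, the solid's height is divided into equal slices at the stated Δz and each level perimeter traced with G1 moves after a G0 lift.

; perimeter-only toolpath
G21 ; units = mm
G90 ; absolute positioning
G28 ; home
; layer 1
G0 Z3.14
G0 X12.00 Y6.00
G1 X9.00 Y11.20
G1 X3.00 Y11.20
G1 X0.00 Y6.00
G1 X3.00 Y0.80
G1 X9.00 Y0.80
G1 X12.00 Y6.00
; layer 2
G0 Z6.29
G0 X12.00 Y6.00
G1 X9.00 Y11.20
G1 X3.00 Y11.20
G1 X0.00 Y6.00
G1 X3.00 Y0.80
G1 X9.00 Y0.80
G1 X12.00 Y6.00
; layer 3
G0 Z9.43
G0 X12.00 Y6.00
G1 X9.00 Y11.20
G1 X3.00 Y11.20
G1 X0.00 Y6.00
G1 X3.00 Y0.80
G1 X9.00 Y0.80
G1 X12.00 Y6.00
; layer 4
G0 Z12.57
G0 X12.00 Y6.00
G1 X9.00 Y11.20
G1 X3.00 Y11.20
G1 X0.00 Y6.00
G1 X3.00 Y0.80
G1 X9.00 Y0.80
G1 X12.00 Y6.00
; layer 5
G0 Z15.71
G0 X12.00 Y6.00
G1 X9.00 Y11.20
G1 X3.00 Y11.20
G1 X0.00 Y6.00
G1 X3.00 Y0.80
G1 X9.00 Y0.80
G1 X12.00 Y6.00
; layer 6
G0 Z18.86
G0 X12.00 Y6.00
G1 X9.00 Y11.20
G1 X3.00 Y11.20
G1 X0.00 Y6.00
G1 X3.00 Y0.80
G1 X9.00 Y0.80
G1 X12.00 Y6.00
; layer 7
G0 Z22.00
G0 X12.00 Y6.00
G1 X9.00 Y11.20
G1 X3.00 Y11.20
G1 X0.00 Y6.00
G1 X3.00 Y0.80
G1 X9.00 Y0.80
G1 X12.00 Y6.00
M2 ; end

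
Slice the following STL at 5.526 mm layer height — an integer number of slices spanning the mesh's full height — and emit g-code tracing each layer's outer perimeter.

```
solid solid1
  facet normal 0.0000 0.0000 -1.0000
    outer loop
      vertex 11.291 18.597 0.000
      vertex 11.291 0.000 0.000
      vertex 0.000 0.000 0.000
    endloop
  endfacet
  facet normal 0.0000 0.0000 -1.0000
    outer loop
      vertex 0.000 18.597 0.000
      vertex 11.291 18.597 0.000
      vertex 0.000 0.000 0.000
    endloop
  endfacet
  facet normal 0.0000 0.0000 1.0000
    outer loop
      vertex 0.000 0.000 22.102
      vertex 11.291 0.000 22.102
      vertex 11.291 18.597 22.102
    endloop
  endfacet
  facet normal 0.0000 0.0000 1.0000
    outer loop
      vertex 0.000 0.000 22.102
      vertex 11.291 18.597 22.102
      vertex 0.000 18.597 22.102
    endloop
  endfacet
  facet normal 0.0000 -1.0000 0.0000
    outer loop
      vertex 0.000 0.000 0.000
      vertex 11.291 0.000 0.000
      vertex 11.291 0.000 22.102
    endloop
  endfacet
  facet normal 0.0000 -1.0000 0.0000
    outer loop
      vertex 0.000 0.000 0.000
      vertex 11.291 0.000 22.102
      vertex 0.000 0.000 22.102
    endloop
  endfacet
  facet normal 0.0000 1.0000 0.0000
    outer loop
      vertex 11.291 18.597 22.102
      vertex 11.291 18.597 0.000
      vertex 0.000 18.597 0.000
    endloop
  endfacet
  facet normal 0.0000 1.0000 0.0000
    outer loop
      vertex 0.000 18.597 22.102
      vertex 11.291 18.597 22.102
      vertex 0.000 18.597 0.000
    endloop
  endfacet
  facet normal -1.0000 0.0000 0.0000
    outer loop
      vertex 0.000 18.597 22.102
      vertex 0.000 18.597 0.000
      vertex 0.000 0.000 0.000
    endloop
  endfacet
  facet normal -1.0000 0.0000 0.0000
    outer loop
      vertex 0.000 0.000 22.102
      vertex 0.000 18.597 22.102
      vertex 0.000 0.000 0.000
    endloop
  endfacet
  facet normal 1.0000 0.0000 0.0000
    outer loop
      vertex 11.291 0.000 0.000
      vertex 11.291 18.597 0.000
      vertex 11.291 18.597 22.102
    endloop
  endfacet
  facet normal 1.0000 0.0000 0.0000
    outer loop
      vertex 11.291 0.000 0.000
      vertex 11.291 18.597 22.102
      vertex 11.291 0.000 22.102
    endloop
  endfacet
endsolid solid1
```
; perimeter-only toolpath
G21 ; units = mm
G90 ; absolute positioning
G28 ; home
; layer 1
G0 Z5.526
G0 X0.000 Y0.000
G1 X11.291 Y0.000
G1 X11.291 Y18.597
G1 X0.000 Y18.597
G1 X0.000 Y0.000
; layer 2
G0 Z11.051
G0 X0.000 Y0.000
G1 X11.291 Y0.000
G1 X11.291 Y18.597
G1 X0.000 Y18.597
G1 X0.000 Y0.000
; layer 3
G0 Z16.576
G0 X0.000 Y0.000
G1 X11.291 Y0.000
G1 X11.291 Y18.597
G1 X0.000 Y18.597
G1 X0.000 Y0.000
; layer 4
G0 Z22.102
G0 X0.000 Y0.000
G1 X11.291 Y0.000
G1 X11.291 Y18.597
G1 X0.000 Y18.597
G1 X0.000 Y0.000
M2 ; end

The solid is a rectangular box, roughly 11.3 × 18.6 mm footprint and 22.1 mm tall. Slicing at Δz = 5.526 mm — 4 equal slices spanning the solid's height, so layer i sits at z = i·h/4 — gives 4 non-empty perimeters. Each is a 4-segment closed polygon; G0 lifts to the layer z and rapids to the start vertex, then G1 traces the edges.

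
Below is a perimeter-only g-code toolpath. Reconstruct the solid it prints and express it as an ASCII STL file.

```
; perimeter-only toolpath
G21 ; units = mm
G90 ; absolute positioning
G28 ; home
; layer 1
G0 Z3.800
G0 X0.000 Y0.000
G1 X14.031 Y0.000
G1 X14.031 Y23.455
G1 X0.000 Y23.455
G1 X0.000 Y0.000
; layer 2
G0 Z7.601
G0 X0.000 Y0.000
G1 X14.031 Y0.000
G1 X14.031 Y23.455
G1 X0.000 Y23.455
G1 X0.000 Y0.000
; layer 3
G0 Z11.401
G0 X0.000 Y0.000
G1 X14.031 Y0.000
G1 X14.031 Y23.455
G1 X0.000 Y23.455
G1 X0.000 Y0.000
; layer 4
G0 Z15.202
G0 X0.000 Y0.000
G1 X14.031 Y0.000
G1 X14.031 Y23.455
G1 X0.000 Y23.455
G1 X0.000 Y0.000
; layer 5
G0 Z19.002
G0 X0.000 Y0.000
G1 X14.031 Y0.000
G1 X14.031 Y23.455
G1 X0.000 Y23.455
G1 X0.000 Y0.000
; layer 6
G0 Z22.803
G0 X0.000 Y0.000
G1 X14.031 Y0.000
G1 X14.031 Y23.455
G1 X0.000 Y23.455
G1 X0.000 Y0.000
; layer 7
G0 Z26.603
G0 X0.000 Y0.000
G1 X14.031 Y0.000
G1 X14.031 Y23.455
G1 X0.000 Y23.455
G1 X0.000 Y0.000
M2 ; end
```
solid part
  facet normal 0.0000 0.0000 -1.0000
    outer loop
      vertex 14.031 23.455 0.000
      vertex 14.031 0.000 0.000
      vertex 0.000 0.000 0.000
    endloop
  endfacet
  facet normal 0.0000 0.0000 -1.0000
    outer loop
      vertex 0.000 23.455 0.000
      vertex 14.031 23.455 0.000
      vertex 0.000 0.000 0.000
    endloop
  endfacet
  facet normal 0.0000 0.0000 1.0000
    outer loop
      vertex 0.000 0.000 26.603
      vertex 14.031 0.000 26.603
      vertex 14.031 23.455 26.603
    endloop
  endfacet
  facet normal 0.0000 0.0000 1.0000
    outer loop
      vertex 0.000 0.000 26.603
      vertex 14.031 23.455 26.603
      vertex 0.000 23.455 26.603
    endloop
  endfacet
  facet normal 0.0000 -1.0000 0.0000
    outer loop
      vertex 0.000 0.000 0.000
      vertex 14.031 0.000 0.000
      vertex 14.031 0.000 26.603
    endloop
  endfacet
  facet normal 0.0000 -1.0000 0.0000
    outer loop
      vertex 0.000 0.000 0.000
      vertex 14.031 0.000 26.603
      vertex 0.000 0.000 26.603
    endloop
  endfacet
  facet normal 0.0000 1.0000 0.0000
    outer loop
      vertex 14.031 23.455 26.603
      vertex 14.031 23.455 0.000
      vertex 0.000 23.455 0.000
    endloop
  endfacet
  facet normal 0.0000 1.0000 0.0000
    outer loop
      vertex 0.000 23.455 26.603
      vertex 14.031 23.455 26.603
      vertex 0.000 23.455 0.000
    endloop
  endfacet
  facet normal -1.0000 0.0000 0.0000
    outer loop
      vertex 0.000 23.455 26.603
      vertex 0.000 23.455 0.000
      vertex 0.000 0.000 0.000
    endloop
  endfacet
  facet normal -1.0000 0.0000 0.0000
    outer loop
      vertex 0.000 0.000 26.603
      vertex 0.000 23.455 26.603
      vertex 0.000 0.000 0.000
    endloop
  endfacet
  facet normal 1.0000 0.0000 0.0000
    outer loop
      vertex 14.031 0.000 0.000
      vertex 14.031 23.455 0.000
      vertex 14.031 23.455 26.603
    endloop
  endfacet
  facet normal 1.0000 0.0000 0.0000
    outer loop
      vertex 14.031 0.000 0.000
      vertex 14.031 23.455 26.603
      vertex 14.031 0.000 26.603
    endloop
  endfacet
endsolid part

The G0 Z moves step by Δz≈3.800 mm. Every layer's G1 loop is the same polygon, so the solid is a straight extrusion of it from z=0 to z≈26.6. Closing with flat bottom and top caps and triangulating gives 12 facets — a rectangular box, roughly 14 × 23.5 mm footprint and 26.6 mm tall.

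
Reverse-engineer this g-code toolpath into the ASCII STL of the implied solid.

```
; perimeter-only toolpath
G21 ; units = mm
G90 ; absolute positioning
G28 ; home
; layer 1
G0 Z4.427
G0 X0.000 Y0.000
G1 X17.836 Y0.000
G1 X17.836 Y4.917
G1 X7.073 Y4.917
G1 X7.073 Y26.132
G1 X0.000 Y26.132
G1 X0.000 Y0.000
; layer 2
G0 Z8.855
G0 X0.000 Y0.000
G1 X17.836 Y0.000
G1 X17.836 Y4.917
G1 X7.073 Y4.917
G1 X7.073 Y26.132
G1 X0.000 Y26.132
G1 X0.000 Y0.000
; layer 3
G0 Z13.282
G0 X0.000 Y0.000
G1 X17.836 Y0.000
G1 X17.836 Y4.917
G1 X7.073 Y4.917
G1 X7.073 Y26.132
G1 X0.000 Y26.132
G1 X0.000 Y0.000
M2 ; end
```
solid part
  facet normal 0.0000 0.0000 -1.0000
    outer loop
      vertex 17.836 4.917 0.000
      vertex 17.836 0.000 0.000
      vertex 0.000 0.000 0.000
    endloop
  endfacet
  facet normal 0.0000 0.0000 -1.0000
    outer loop
      vertex 7.073 4.917 0.000
      vertex 17.836 4.917 0.000
      vertex 0.000 0.000 0.000
    endloop
  endfacet
  facet normal 0.0000 0.0000 -1.0000
    outer loop
      vertex 7.073 26.132 0.000
      vertex 7.073 4.917 0.000
      vertex 0.000 0.000 0.000
    endloop
  endfacet
  facet normal 0.0000 0.0000 -1.0000
    outer loop
      vertex 0.000 26.132 0.000
      vertex 7.073 26.132 0.000
      vertex 0.000 0.000 0.000
    endloop
  endfacet
  facet normal 0.0000 0.0000 1.0000
    outer loop
      vertex 0.000 0.000 13.282
      vertex 17.836 0.000 13.282
      vertex 17.836 4.917 13.282
    endloop
  endfacet
  facet normal 0.0000 0.0000 1.0000
    outer loop
      vertex 0.000 0.000 13.282
      vertex 17.836 4.917 13.282
      vertex 7.073 4.917 13.282
    endloop
  endfacet
  facet normal 0.0000 0.0000 1.0000
    outer loop
      vertex 0.000 0.000 13.282
      vertex 7.073 4.917 13.282
      vertex 7.073 26.132 13.282
    endloop
  endfacet
  facet normal 0.0000 0.0000 1.0000
    outer loop
      vertex 0.000 0.000 13.282
      vertex 7.073 26.132 13.282
      vertex 0.000 26.132 13.282
    endloop
  endfacet
  facet normal 0.0000 -1.0000 0.0000
    outer loop
      vertex 0.000 0.000 0.000
      vertex 17.836 0.000 0.000
      vertex 17.836 0.000 13.282
    endloop
  endfacet
  facet normal 0.0000 -1.0000 0.0000
    outer loop
      vertex 0.000 0.000 0.000
      vertex 17.836 0.000 13.282
      vertex 0.000 0.000 13.282
    endloop
  endfacet
  facet normal 1.0000 0.0000 0.0000
    outer loop
      vertex 17.836 0.000 0.000
      vertex 17.836 4.917 0.000
      vertex 17.836 4.917 13.282
    endloop
  endfacet
  facet normal 1.0000 0.0000 0.0000
    outer loop
      vertex 17.836 0.000 0.000
      vertex 17.836 4.917 13.282
      vertex 17.836 0.000 13.282
    endloop
  endfacet
  facet normal 0.0000 1.0000 0.0000
    outer loop
      vertex 17.836 4.917 0.000
      vertex 7.073 4.917 0.000
      vertex 7.073 4.917 13.282
    endloop
  endfacet
  facet normal 0.0000 1.0000 0.0000
    outer loop
      vertex 17.836 4.917 0.000
      vertex 7.073 4.917 13.282
      vertex 17.836 4.917 13.282
    endloop
  endfacet
  facet normal 1.0000 0.0000 0.0000
    outer loop
      vertex 7.073 4.917 0.000
      vertex 7.073 26.132 0.000
      vertex 7.073 26.132 13.282
    endloop
  endfacet
  facet normal 1.0000 0.0000 0.0000
    outer loop
      vertex 7.073 4.917 0.000
      vertex 7.073 26.132 13.282
      vertex 7.073 4.917 13.282
    endloop
  endfacet
  facet normal 0.0000 1.0000 0.0000
    outer loop
      vertex 7.073 26.132 0.000
      vertex 0.000 26.132 0.000
      vertex 0.000 26.132 13.282
    endloop
  endfacet
  facet normal 0.0000 1.0000 0.0000
    outer loop
      vertex 7.073 26.132 0.000
      vertex 0.000 26.132 13.282
      vertex 7.073 26.132 13.282
    endloop
  endfacet
  facet normal -1.0000 0.0000 0.0000
    outer loop
      vertex 0.000 26.132 0.000
      vertex 0.000 0.000 0.000
      vertex 0.000 0.000 13.282
    endloop
  endfacet
  facet normal -1.0000 0.0000 0.0000
    outer loop
      vertex 0.000 26.132 0.000
      vertex 0.000 0.000 13.282
      vertex 0.000 26.132 13.282
    endloop
  endfacet
endsolid part

The G0 Z moves step by Δz≈4.427 mm. Every layer's G1 loop is the same polygon, so the solid is a straight extrusion of it from z=0 to z≈13.3. Closing with flat bottom and top caps and triangulating gives 20 facets — an L-shaped prism: outer 17.8 × 26.1 mm, arm thicknesses ≈ 4.92 mm (horizontal) and 7.07 mm (vertical), extruded 13.3 mm in z.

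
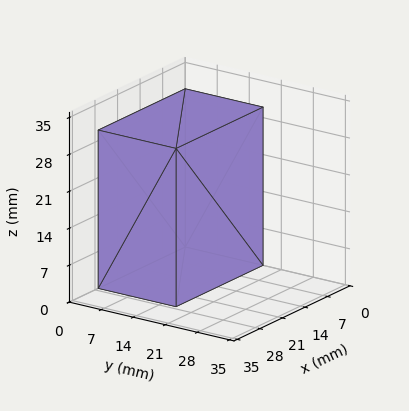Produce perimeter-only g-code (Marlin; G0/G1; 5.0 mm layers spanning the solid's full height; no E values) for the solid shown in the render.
Reading the render: the shape is a rectangular box, roughly 27 × 17 mm footprint and 30 mm tall (dimensions read to the nearest mm from the axis ticks). For the g-code, the solid's height is divided into equal slices at the stated Δz and each level perimeter traced with G1 moves after a G0 lift.

; perimeter-only toolpath
G21 ; units = mm
G90 ; absolute positioning
G28 ; home
; layer 1
G0 Z5.0
G0 X0.0 Y0.0
G1 X27.0 Y0.0
G1 X27.0 Y17.0
G1 X0.0 Y17.0
G1 X0.0 Y0.0
; layer 2
G0 Z10.0
G0 X0.0 Y0.0
G1 X27.0 Y0.0
G1 X27.0 Y17.0
G1 X0.0 Y17.0
G1 X0.0 Y0.0
; layer 3
G0 Z15.0
G0 X0.0 Y0.0
G1 X27.0 Y0.0
G1 X27.0 Y17.0
G1 X0.0 Y17.0
G1 X0.0 Y0.0
; layer 4
G0 Z20.0
G0 X0.0 Y0.0
G1 X27.0 Y0.0
G1 X27.0 Y17.0
G1 X0.0 Y17.0
G1 X0.0 Y0.0
; layer 5
G0 Z25.0
G0 X0.0 Y0.0
G1 X27.0 Y0.0
G1 X27.0 Y17.0
G1 X0.0 Y17.0
G1 X0.0 Y0.0
; layer 6
G0 Z30.0
G0 X0.0 Y0.0
G1 X27.0 Y0.0
G1 X27.0 Y17.0
G1 X0.0 Y17.0
G1 X0.0 Y0.0
M2 ; end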